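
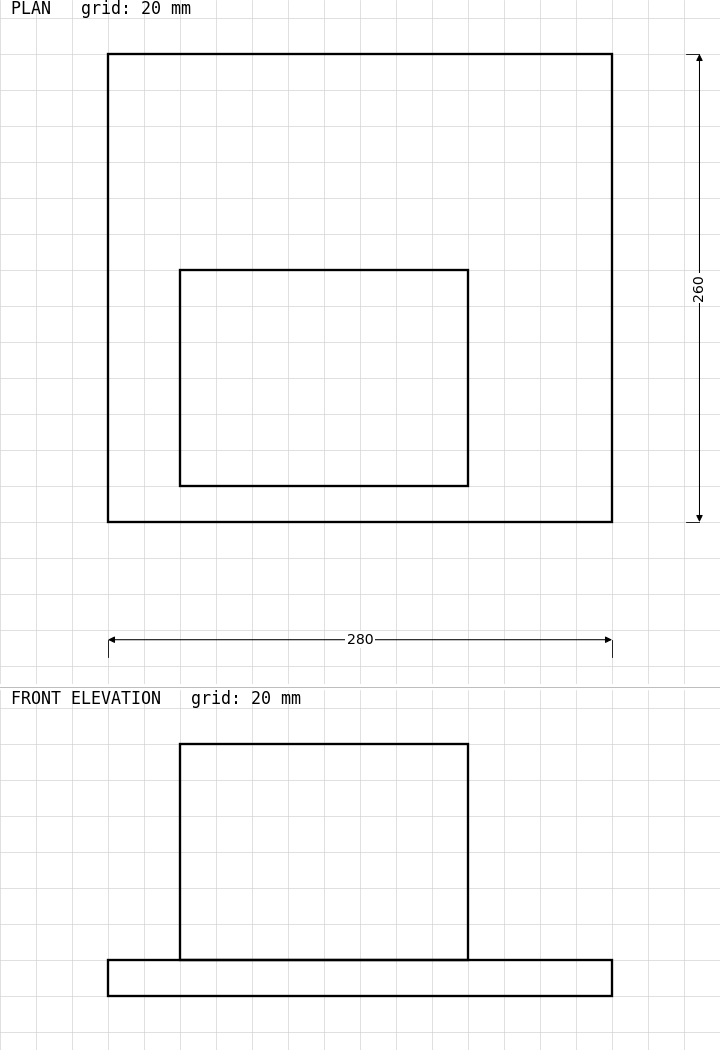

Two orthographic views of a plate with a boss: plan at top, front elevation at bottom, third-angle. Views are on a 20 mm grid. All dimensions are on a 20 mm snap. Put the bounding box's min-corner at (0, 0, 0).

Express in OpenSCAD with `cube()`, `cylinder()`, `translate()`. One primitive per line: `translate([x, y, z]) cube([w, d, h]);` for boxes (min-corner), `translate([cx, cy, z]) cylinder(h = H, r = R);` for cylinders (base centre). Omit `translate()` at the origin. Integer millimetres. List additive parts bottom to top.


cube([280, 260, 20]);
translate([40, 20, 20]) cube([160, 120, 120]);


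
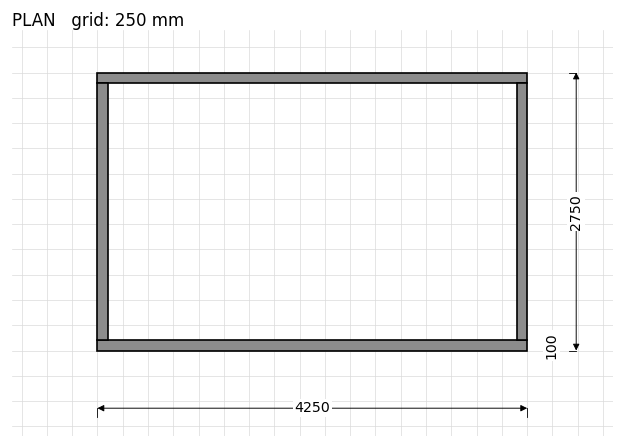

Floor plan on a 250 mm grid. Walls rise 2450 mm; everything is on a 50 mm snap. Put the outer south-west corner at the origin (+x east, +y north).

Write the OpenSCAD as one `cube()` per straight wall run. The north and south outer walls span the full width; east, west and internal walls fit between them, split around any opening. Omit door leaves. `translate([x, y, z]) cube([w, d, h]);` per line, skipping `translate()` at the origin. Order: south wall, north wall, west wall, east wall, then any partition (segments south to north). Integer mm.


cube([4250, 100, 2450]);
translate([0, 2650, 0]) cube([4250, 100, 2450]);
translate([0, 100, 0]) cube([100, 2550, 2450]);
translate([4150, 100, 0]) cube([100, 2550, 2450]);


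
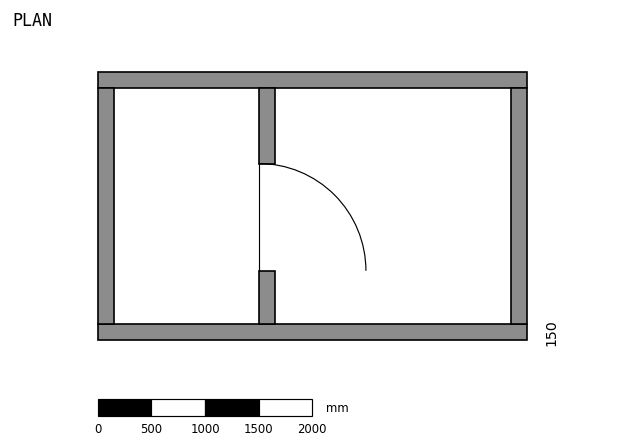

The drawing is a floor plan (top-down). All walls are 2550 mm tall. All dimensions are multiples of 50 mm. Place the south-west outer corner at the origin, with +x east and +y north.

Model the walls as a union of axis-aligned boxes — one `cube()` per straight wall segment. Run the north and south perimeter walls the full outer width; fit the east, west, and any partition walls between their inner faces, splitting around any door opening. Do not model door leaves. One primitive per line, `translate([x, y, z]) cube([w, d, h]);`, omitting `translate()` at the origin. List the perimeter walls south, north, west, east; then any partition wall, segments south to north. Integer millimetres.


cube([4000, 150, 2550]);
translate([0, 2350, 0]) cube([4000, 150, 2550]);
translate([0, 150, 0]) cube([150, 2200, 2550]);
translate([3850, 150, 0]) cube([150, 2200, 2550]);
translate([1500, 150, 0]) cube([150, 500, 2550]);
translate([1500, 1650, 0]) cube([150, 700, 2550]);


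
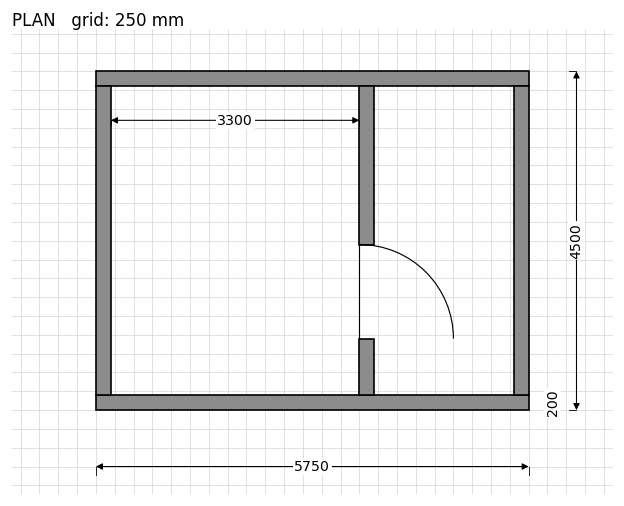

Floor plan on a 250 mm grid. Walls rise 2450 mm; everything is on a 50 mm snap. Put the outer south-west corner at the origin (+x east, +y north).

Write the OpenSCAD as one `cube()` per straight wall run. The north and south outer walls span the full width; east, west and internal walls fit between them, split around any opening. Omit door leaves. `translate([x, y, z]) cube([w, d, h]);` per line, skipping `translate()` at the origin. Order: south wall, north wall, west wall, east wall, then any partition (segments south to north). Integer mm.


cube([5750, 200, 2450]);
translate([0, 4300, 0]) cube([5750, 200, 2450]);
translate([0, 200, 0]) cube([200, 4100, 2450]);
translate([5550, 200, 0]) cube([200, 4100, 2450]);
translate([3500, 200, 0]) cube([200, 750, 2450]);
translate([3500, 2200, 0]) cube([200, 2100, 2450]);


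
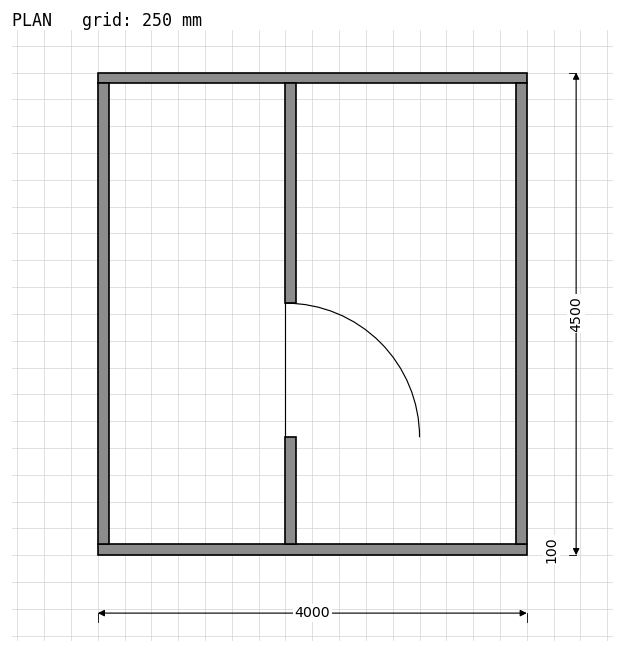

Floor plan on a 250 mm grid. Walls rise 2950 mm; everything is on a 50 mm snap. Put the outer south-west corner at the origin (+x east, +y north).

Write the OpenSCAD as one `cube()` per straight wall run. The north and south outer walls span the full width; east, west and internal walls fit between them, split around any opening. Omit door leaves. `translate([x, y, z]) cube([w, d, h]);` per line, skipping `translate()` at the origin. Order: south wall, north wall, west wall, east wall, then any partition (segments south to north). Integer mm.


cube([4000, 100, 2950]);
translate([0, 4400, 0]) cube([4000, 100, 2950]);
translate([0, 100, 0]) cube([100, 4300, 2950]);
translate([3900, 100, 0]) cube([100, 4300, 2950]);
translate([1750, 100, 0]) cube([100, 1000, 2950]);
translate([1750, 2350, 0]) cube([100, 2050, 2950]);


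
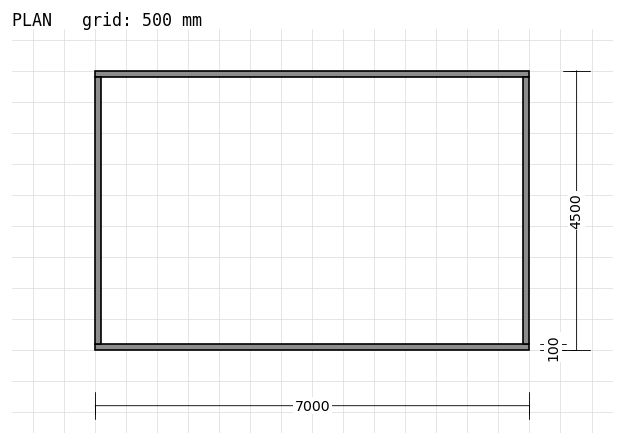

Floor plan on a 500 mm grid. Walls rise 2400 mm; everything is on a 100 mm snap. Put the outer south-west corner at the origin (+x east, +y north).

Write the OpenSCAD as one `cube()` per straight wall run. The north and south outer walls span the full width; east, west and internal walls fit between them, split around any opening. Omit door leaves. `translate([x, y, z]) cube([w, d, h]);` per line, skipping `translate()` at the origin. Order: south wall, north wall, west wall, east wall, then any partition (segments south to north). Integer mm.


cube([7000, 100, 2400]);
translate([0, 4400, 0]) cube([7000, 100, 2400]);
translate([0, 100, 0]) cube([100, 4300, 2400]);
translate([6900, 100, 0]) cube([100, 4300, 2400]);


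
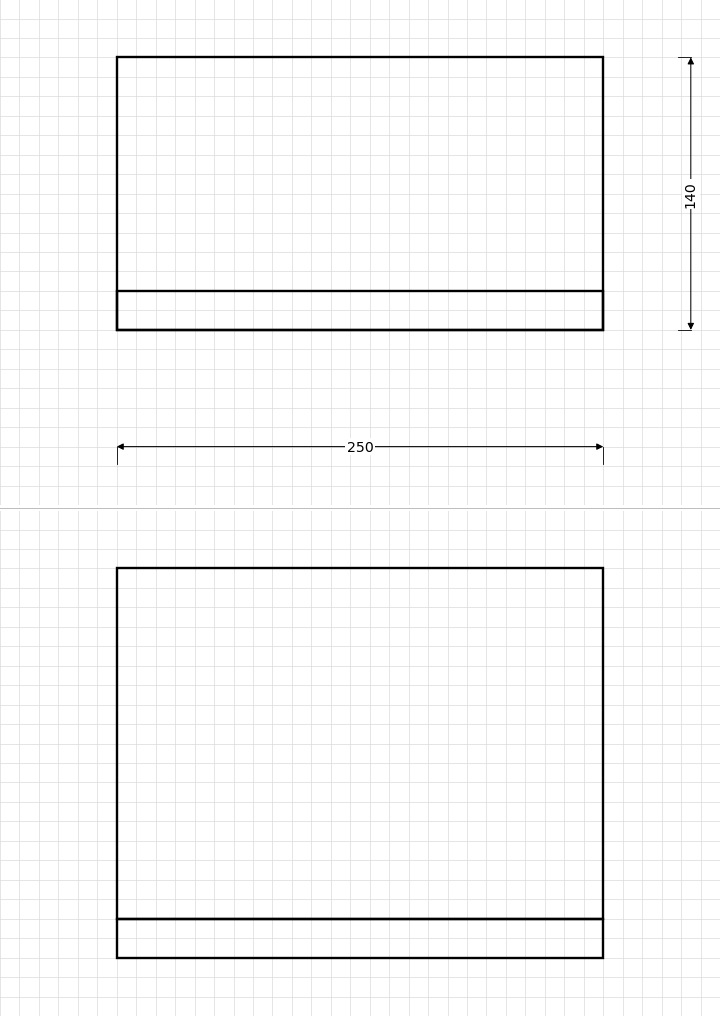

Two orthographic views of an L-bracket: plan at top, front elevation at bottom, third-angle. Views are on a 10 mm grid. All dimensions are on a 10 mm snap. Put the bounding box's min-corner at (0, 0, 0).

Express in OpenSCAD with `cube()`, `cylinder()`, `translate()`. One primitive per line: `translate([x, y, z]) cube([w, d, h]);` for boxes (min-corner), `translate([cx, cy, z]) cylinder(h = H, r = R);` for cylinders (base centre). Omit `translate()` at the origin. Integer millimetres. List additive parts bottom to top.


cube([250, 140, 20]);
translate([0, 0, 20]) cube([250, 20, 180]);


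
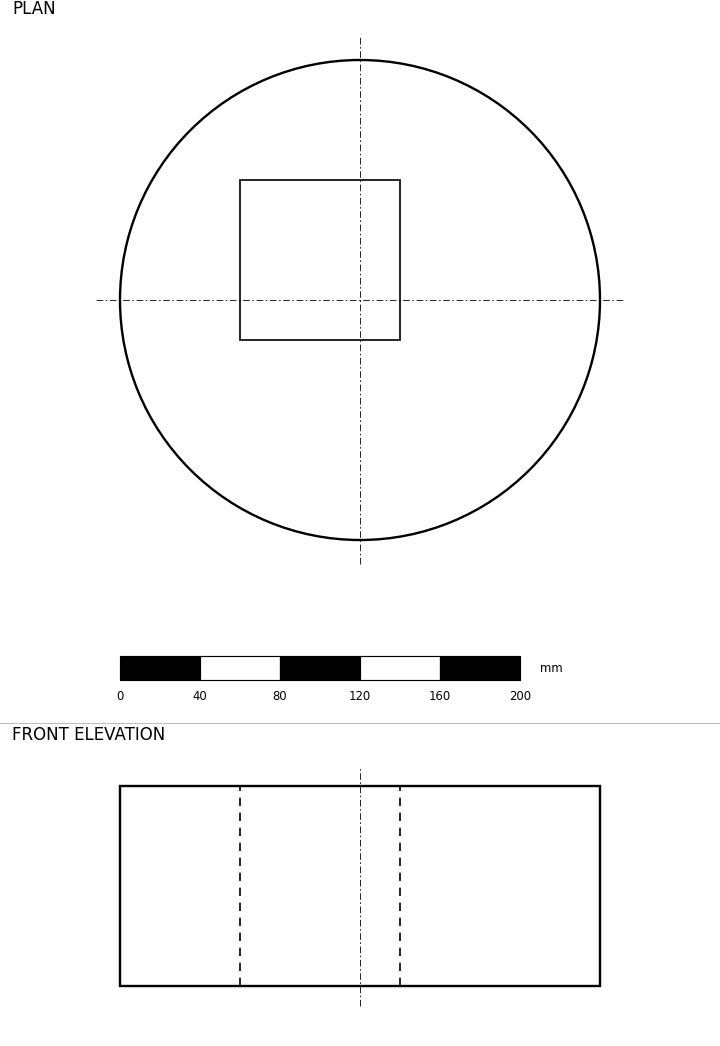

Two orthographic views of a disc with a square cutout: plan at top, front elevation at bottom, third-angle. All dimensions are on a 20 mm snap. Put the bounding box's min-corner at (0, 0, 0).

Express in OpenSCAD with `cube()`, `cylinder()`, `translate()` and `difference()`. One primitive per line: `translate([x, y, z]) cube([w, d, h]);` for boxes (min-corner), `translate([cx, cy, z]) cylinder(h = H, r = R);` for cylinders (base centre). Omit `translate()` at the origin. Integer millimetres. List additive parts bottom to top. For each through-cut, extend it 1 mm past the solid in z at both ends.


difference() {
  translate([120, 120, 0]) cylinder(h = 100, r = 120);
  translate([60, 100, -1]) cube([80, 80, 102]);
}


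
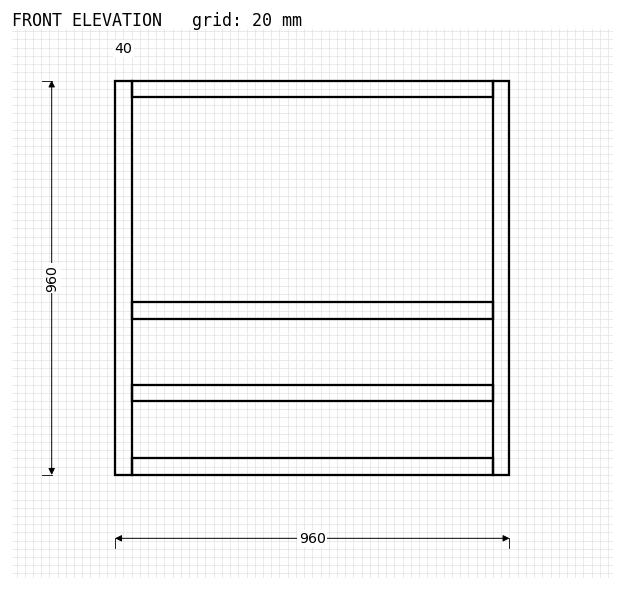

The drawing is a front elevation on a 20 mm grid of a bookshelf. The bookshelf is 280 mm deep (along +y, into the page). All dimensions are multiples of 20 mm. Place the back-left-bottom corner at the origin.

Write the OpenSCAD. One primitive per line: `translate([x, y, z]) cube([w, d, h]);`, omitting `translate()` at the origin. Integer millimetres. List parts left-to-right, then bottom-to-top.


cube([40, 280, 960]);
translate([40, 0, 0]) cube([880, 280, 40]);
translate([40, 0, 180]) cube([880, 280, 40]);
translate([40, 0, 380]) cube([880, 280, 40]);
translate([40, 0, 920]) cube([880, 280, 40]);
translate([920, 0, 0]) cube([40, 280, 960]);


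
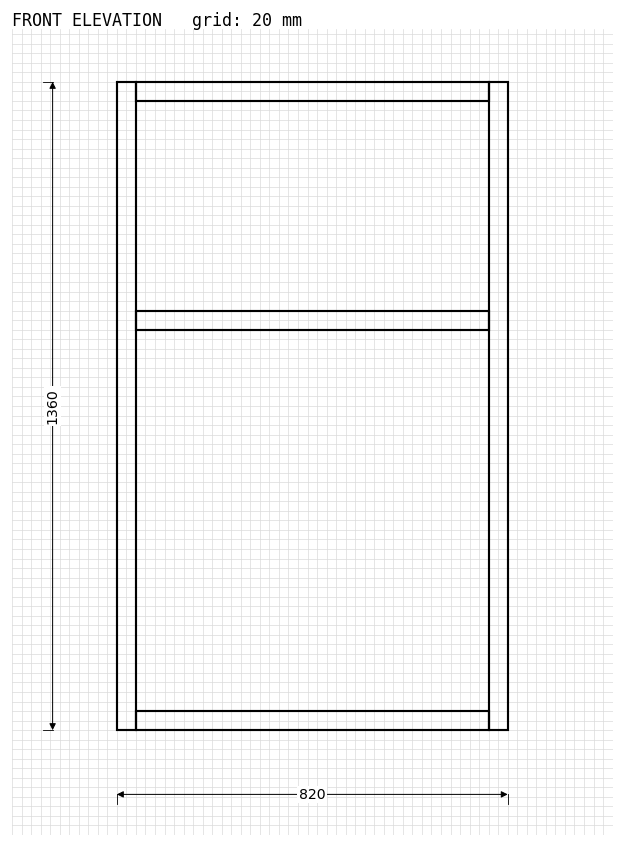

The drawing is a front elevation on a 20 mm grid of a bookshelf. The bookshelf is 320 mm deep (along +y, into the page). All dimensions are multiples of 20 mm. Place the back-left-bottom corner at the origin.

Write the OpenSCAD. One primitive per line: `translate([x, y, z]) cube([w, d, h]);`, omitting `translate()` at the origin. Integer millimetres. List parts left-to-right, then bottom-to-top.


cube([40, 320, 1360]);
translate([40, 0, 0]) cube([740, 320, 40]);
translate([40, 0, 840]) cube([740, 320, 40]);
translate([40, 0, 1320]) cube([740, 320, 40]);
translate([780, 0, 0]) cube([40, 320, 1360]);


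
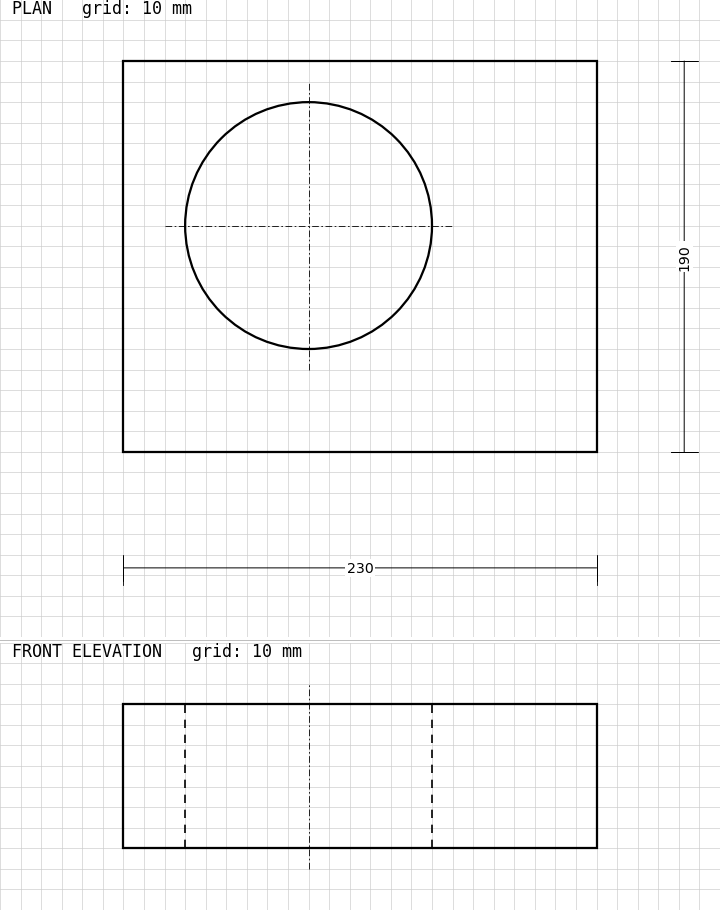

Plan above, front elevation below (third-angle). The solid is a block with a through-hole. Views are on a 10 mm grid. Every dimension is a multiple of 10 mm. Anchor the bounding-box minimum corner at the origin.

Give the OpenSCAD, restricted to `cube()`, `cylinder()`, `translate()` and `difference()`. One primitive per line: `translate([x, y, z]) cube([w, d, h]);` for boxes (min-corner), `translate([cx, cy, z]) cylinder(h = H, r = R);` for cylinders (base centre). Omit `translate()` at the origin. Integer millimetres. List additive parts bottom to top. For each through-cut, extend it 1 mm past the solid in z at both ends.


difference() {
  cube([230, 190, 70]);
  translate([90, 110, -1]) cylinder(h = 72, r = 60);
}


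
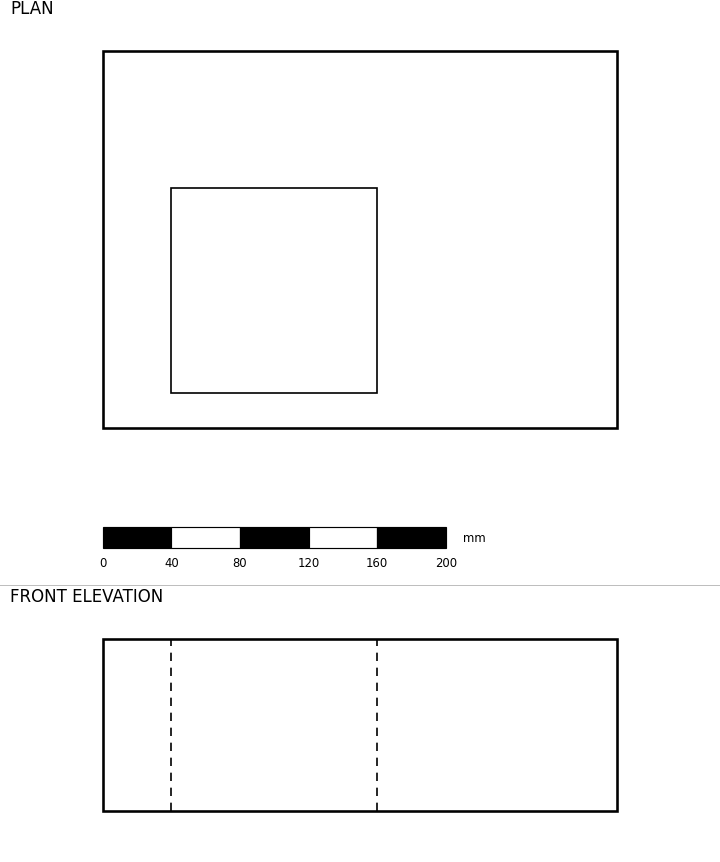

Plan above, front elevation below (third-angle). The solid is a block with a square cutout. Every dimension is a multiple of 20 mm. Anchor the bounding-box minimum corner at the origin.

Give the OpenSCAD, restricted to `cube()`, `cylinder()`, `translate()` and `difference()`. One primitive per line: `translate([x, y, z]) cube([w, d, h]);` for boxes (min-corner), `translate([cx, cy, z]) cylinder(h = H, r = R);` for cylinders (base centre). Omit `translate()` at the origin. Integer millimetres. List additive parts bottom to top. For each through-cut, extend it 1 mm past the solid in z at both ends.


difference() {
  cube([300, 220, 100]);
  translate([40, 20, -1]) cube([120, 120, 102]);
}


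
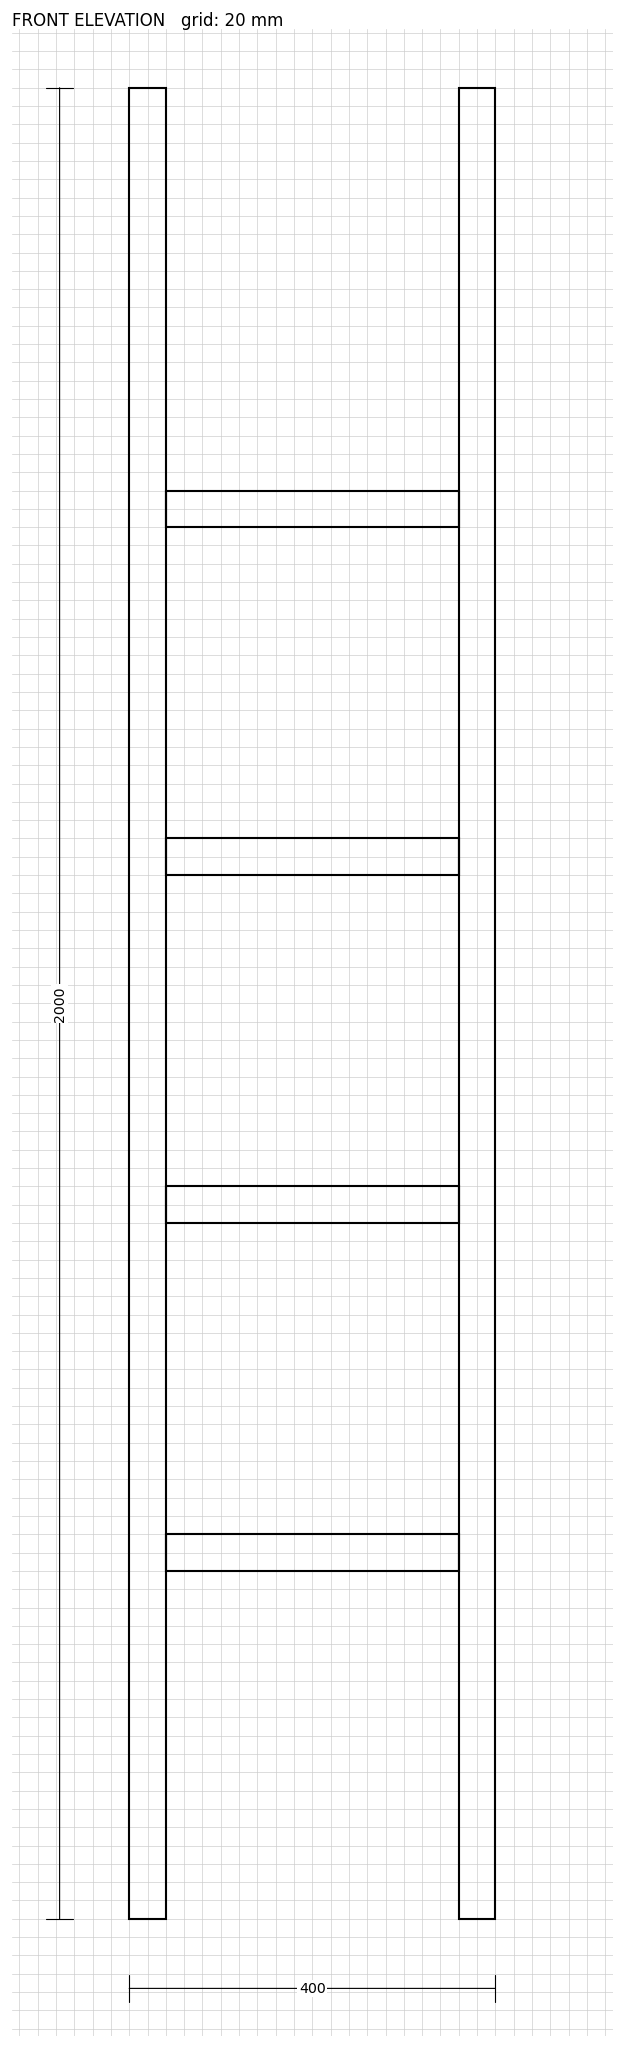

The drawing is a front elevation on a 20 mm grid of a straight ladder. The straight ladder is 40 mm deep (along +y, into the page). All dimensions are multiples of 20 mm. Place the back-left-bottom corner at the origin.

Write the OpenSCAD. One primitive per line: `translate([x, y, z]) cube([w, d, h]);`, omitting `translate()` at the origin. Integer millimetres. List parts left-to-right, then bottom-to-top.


cube([40, 40, 2000]);
translate([40, 0, 380]) cube([320, 40, 40]);
translate([40, 0, 760]) cube([320, 40, 40]);
translate([40, 0, 1140]) cube([320, 40, 40]);
translate([40, 0, 1520]) cube([320, 40, 40]);
translate([360, 0, 0]) cube([40, 40, 2000]);


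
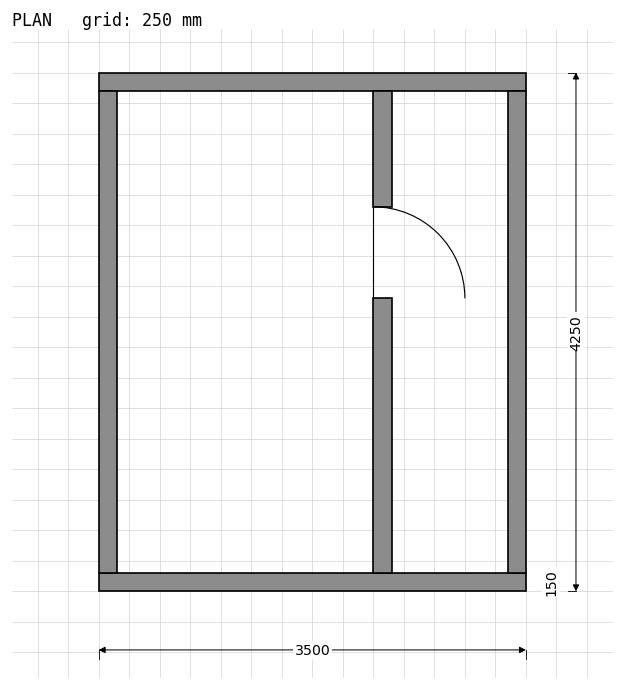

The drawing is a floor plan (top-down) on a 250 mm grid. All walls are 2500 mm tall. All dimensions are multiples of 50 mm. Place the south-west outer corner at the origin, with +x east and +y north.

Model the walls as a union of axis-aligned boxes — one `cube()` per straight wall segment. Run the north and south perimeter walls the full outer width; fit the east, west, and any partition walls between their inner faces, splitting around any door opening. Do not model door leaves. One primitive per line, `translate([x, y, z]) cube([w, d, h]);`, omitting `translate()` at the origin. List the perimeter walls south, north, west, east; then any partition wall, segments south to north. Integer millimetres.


cube([3500, 150, 2500]);
translate([0, 4100, 0]) cube([3500, 150, 2500]);
translate([0, 150, 0]) cube([150, 3950, 2500]);
translate([3350, 150, 0]) cube([150, 3950, 2500]);
translate([2250, 150, 0]) cube([150, 2250, 2500]);
translate([2250, 3150, 0]) cube([150, 950, 2500]);


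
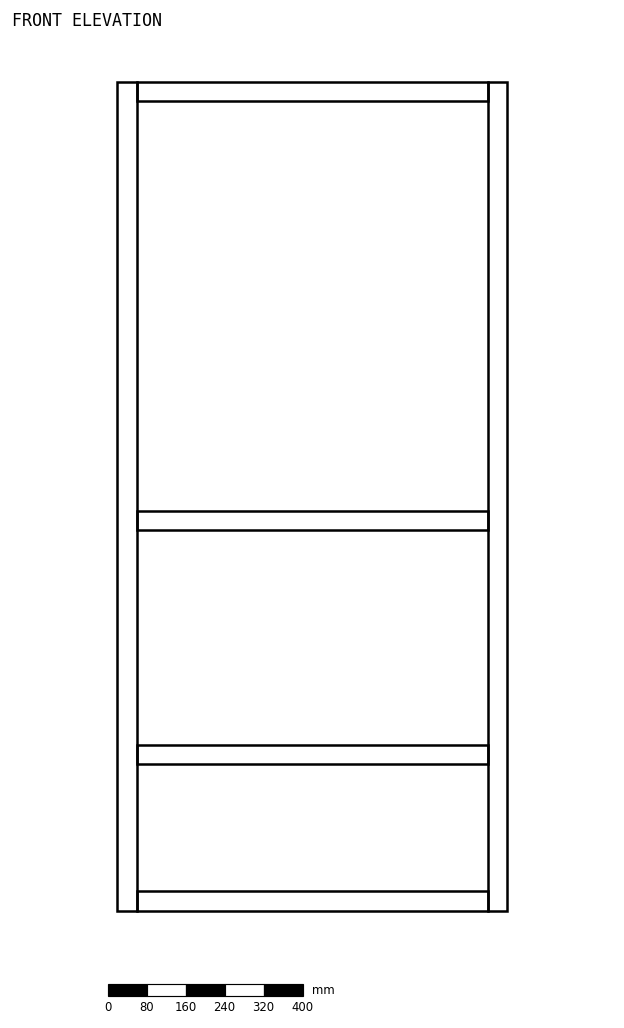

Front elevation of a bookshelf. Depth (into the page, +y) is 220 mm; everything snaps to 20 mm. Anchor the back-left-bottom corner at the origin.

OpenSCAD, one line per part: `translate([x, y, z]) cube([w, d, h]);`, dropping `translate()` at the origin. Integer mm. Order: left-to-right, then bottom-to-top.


cube([40, 220, 1700]);
translate([40, 0, 0]) cube([720, 220, 40]);
translate([40, 0, 300]) cube([720, 220, 40]);
translate([40, 0, 780]) cube([720, 220, 40]);
translate([40, 0, 1660]) cube([720, 220, 40]);
translate([760, 0, 0]) cube([40, 220, 1700]);


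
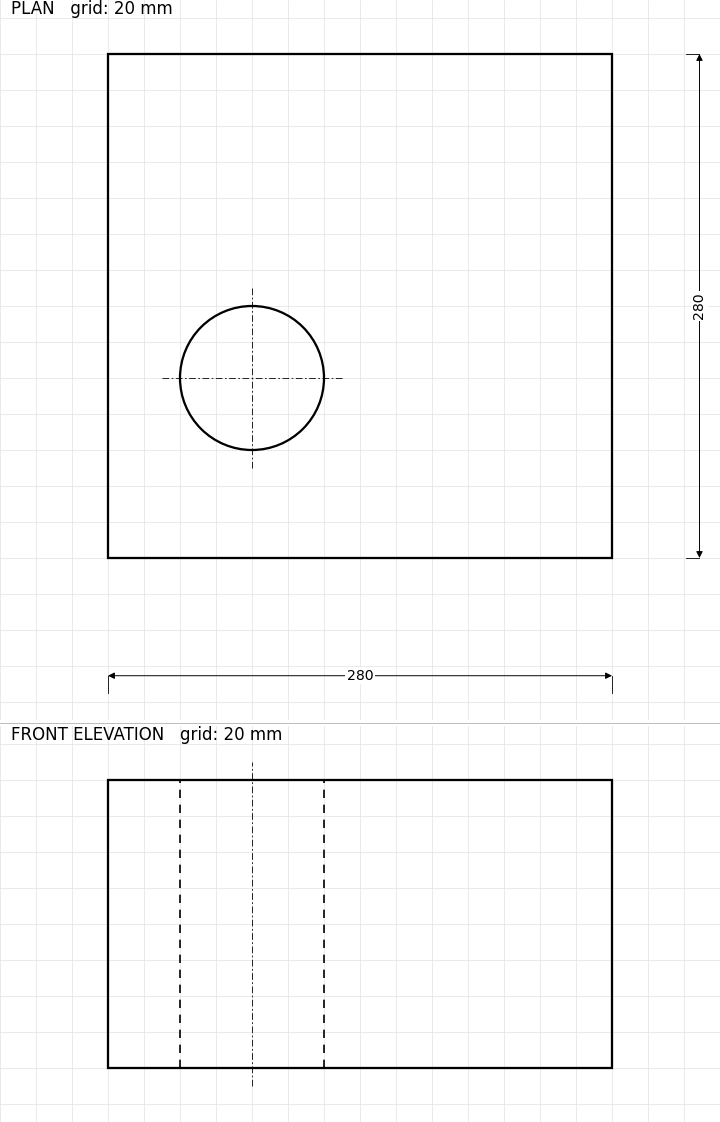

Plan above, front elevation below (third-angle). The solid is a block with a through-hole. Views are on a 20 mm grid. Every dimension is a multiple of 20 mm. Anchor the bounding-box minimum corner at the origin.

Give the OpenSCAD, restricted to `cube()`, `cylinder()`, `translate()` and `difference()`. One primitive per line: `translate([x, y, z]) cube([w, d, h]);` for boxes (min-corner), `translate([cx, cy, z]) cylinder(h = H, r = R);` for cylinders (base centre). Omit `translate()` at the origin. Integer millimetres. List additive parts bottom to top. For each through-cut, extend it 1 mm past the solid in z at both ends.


difference() {
  cube([280, 280, 160]);
  translate([80, 100, -1]) cylinder(h = 162, r = 40);
}


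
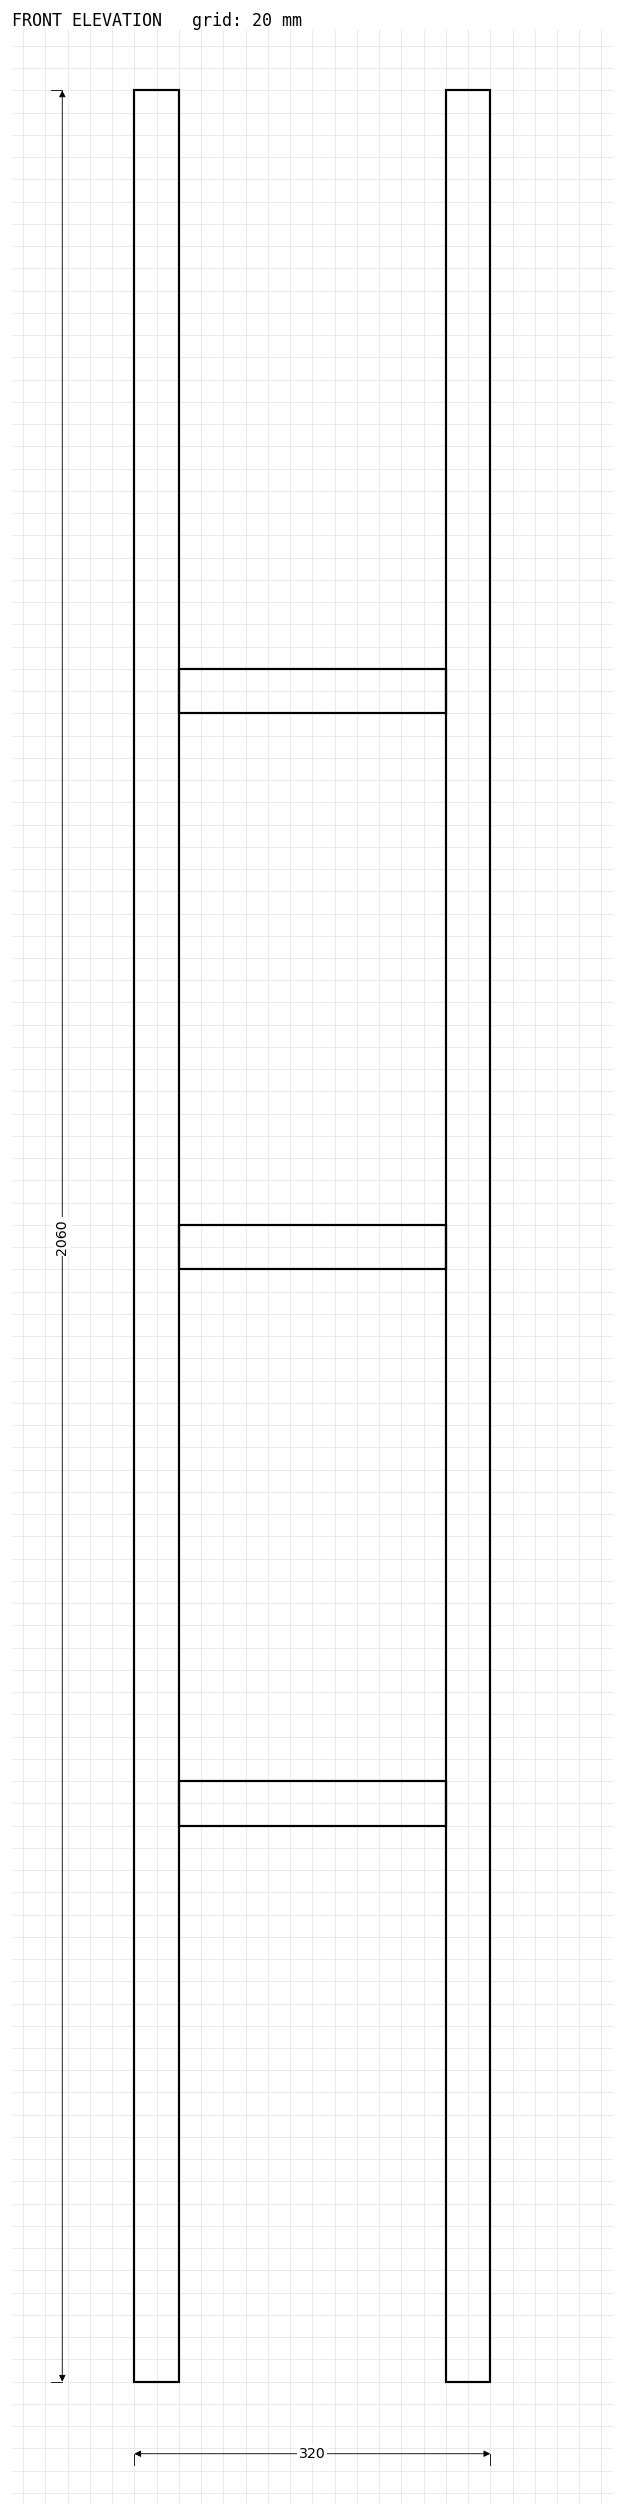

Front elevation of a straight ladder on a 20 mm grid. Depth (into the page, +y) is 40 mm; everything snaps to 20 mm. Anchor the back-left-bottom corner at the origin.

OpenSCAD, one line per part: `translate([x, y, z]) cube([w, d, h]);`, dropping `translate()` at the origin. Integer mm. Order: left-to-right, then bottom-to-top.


cube([40, 40, 2060]);
translate([40, 0, 500]) cube([240, 40, 40]);
translate([40, 0, 1000]) cube([240, 40, 40]);
translate([40, 0, 1500]) cube([240, 40, 40]);
translate([280, 0, 0]) cube([40, 40, 2060]);


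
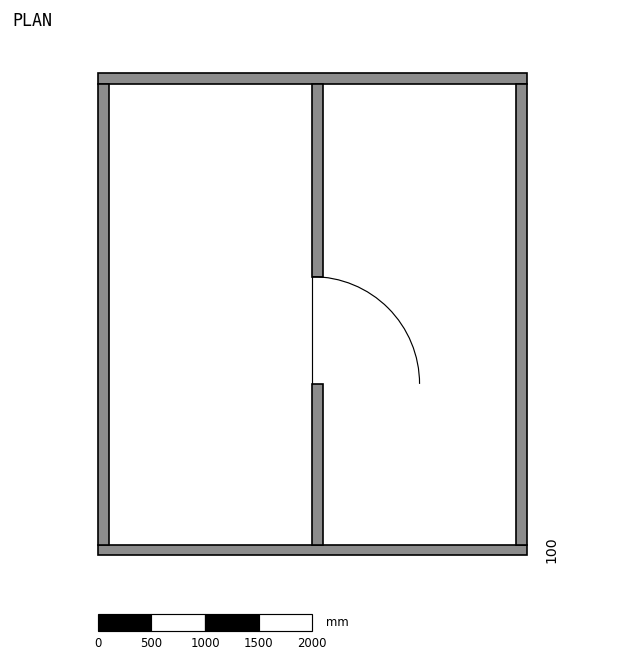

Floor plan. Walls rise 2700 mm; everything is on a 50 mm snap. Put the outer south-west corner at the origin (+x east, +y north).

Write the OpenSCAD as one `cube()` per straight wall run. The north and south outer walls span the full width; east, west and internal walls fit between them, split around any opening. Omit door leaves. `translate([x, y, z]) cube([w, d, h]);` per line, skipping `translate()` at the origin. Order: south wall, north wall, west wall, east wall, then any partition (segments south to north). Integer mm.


cube([4000, 100, 2700]);
translate([0, 4400, 0]) cube([4000, 100, 2700]);
translate([0, 100, 0]) cube([100, 4300, 2700]);
translate([3900, 100, 0]) cube([100, 4300, 2700]);
translate([2000, 100, 0]) cube([100, 1500, 2700]);
translate([2000, 2600, 0]) cube([100, 1800, 2700]);


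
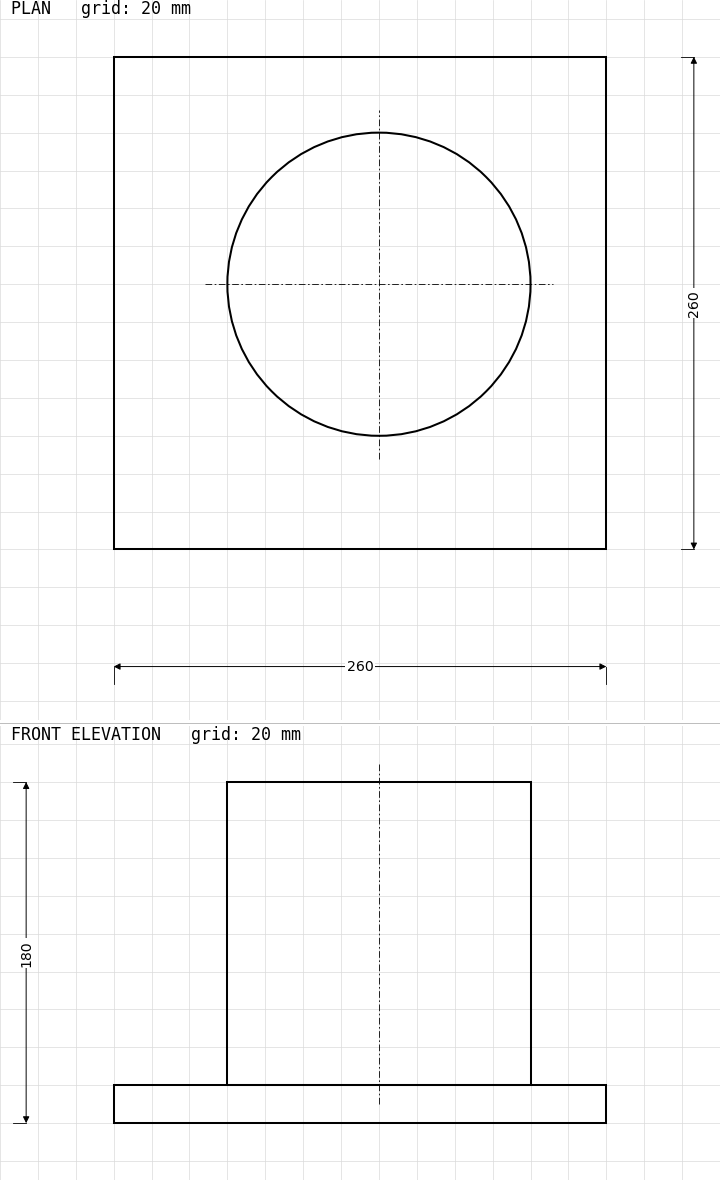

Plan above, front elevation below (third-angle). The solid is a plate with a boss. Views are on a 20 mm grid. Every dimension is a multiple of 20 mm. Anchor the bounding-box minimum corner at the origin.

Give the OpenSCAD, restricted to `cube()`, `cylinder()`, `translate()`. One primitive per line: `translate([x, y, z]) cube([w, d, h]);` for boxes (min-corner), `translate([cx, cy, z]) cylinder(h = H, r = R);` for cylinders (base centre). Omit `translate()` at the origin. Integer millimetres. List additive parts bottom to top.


cube([260, 260, 20]);
translate([140, 140, 20]) cylinder(h = 160, r = 80);


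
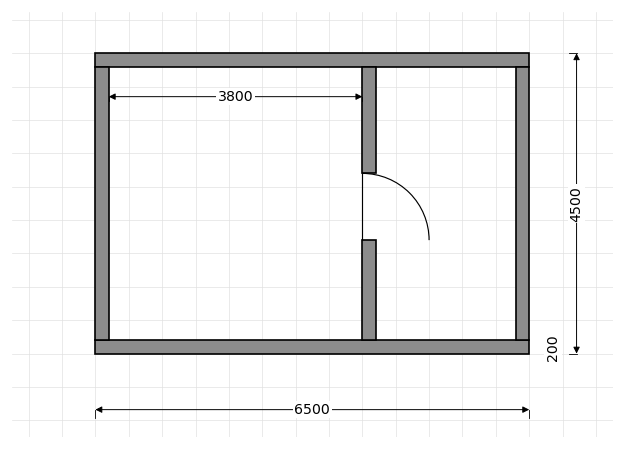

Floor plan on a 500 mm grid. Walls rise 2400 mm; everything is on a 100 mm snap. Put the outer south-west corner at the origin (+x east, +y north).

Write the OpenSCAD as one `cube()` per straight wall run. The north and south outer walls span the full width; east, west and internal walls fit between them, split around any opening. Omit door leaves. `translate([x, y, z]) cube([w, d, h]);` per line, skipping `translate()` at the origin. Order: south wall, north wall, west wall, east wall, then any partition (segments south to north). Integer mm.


cube([6500, 200, 2400]);
translate([0, 4300, 0]) cube([6500, 200, 2400]);
translate([0, 200, 0]) cube([200, 4100, 2400]);
translate([6300, 200, 0]) cube([200, 4100, 2400]);
translate([4000, 200, 0]) cube([200, 1500, 2400]);
translate([4000, 2700, 0]) cube([200, 1600, 2400]);


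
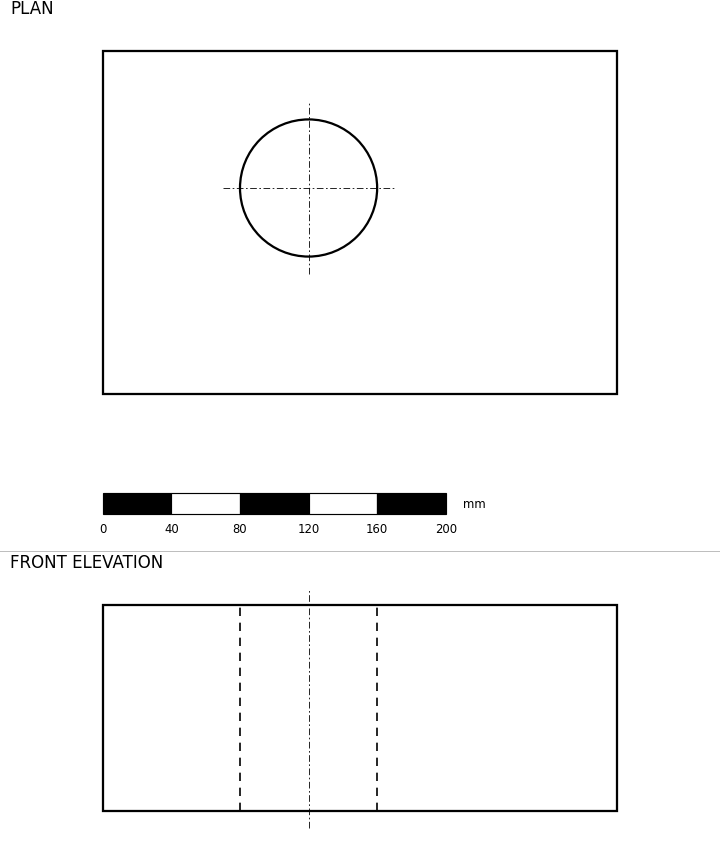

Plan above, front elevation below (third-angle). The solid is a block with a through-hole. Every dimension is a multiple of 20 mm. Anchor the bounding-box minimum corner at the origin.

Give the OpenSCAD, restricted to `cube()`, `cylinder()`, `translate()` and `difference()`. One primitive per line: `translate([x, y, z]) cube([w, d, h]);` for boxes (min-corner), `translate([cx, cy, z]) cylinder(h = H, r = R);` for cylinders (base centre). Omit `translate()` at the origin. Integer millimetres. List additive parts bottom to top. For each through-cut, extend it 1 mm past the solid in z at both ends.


difference() {
  cube([300, 200, 120]);
  translate([120, 120, -1]) cylinder(h = 122, r = 40);
}


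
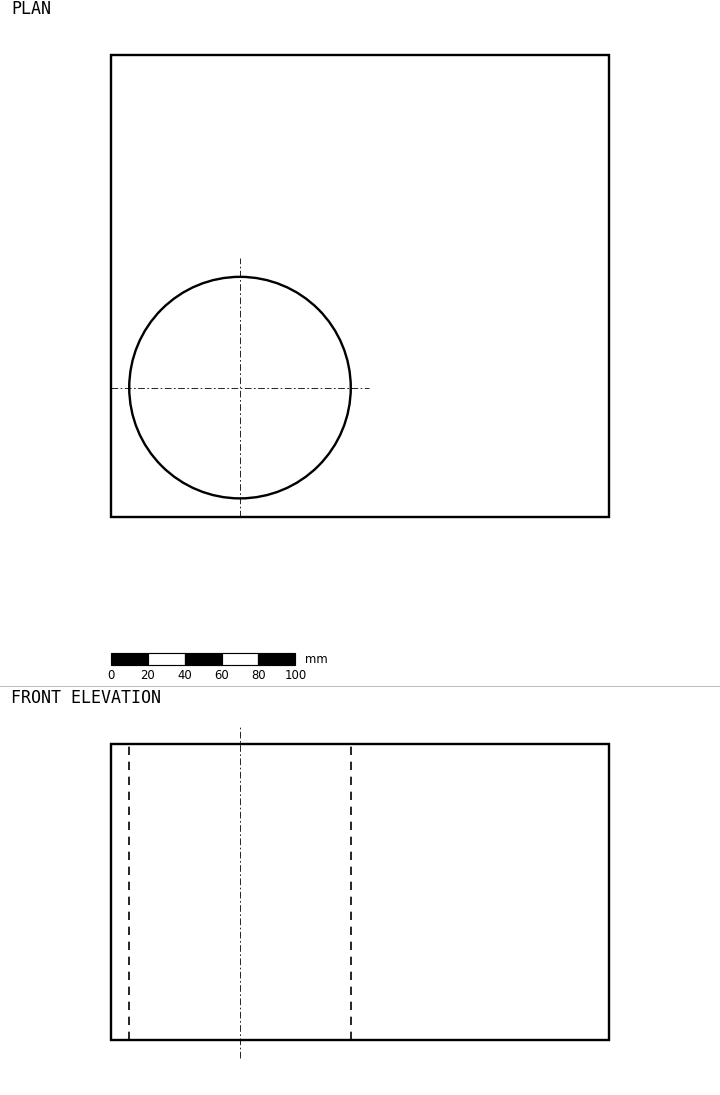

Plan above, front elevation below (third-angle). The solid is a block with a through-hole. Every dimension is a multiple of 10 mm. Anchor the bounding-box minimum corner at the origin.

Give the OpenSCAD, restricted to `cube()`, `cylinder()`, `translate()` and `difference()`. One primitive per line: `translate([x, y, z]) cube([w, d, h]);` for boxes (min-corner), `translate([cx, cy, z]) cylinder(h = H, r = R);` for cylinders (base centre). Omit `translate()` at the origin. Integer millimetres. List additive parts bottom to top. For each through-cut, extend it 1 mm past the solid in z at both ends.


difference() {
  cube([270, 250, 160]);
  translate([70, 70, -1]) cylinder(h = 162, r = 60);
}


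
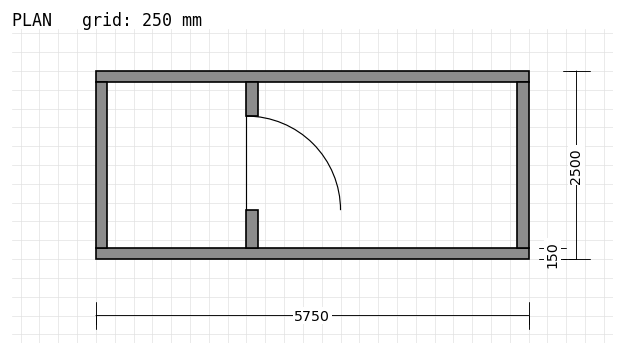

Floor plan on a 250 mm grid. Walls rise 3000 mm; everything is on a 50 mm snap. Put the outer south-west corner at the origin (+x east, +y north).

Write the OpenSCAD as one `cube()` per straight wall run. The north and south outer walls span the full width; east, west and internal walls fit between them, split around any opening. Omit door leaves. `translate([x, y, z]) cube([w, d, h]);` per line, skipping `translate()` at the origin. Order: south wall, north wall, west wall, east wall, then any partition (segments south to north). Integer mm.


cube([5750, 150, 3000]);
translate([0, 2350, 0]) cube([5750, 150, 3000]);
translate([0, 150, 0]) cube([150, 2200, 3000]);
translate([5600, 150, 0]) cube([150, 2200, 3000]);
translate([2000, 150, 0]) cube([150, 500, 3000]);
translate([2000, 1900, 0]) cube([150, 450, 3000]);


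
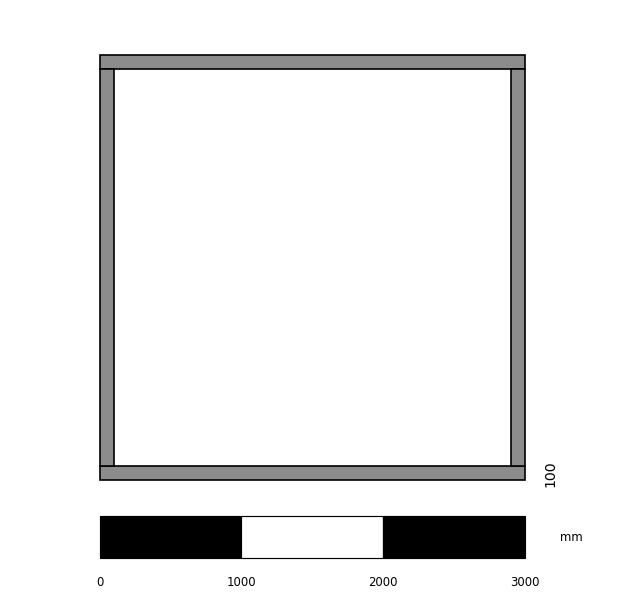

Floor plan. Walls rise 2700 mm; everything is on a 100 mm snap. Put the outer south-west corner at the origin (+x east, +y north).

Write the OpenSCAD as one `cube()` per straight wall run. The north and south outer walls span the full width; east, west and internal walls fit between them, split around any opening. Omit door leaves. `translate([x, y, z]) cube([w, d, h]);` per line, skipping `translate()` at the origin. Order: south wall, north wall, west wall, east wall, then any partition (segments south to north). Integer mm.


cube([3000, 100, 2700]);
translate([0, 2900, 0]) cube([3000, 100, 2700]);
translate([0, 100, 0]) cube([100, 2800, 2700]);
translate([2900, 100, 0]) cube([100, 2800, 2700]);


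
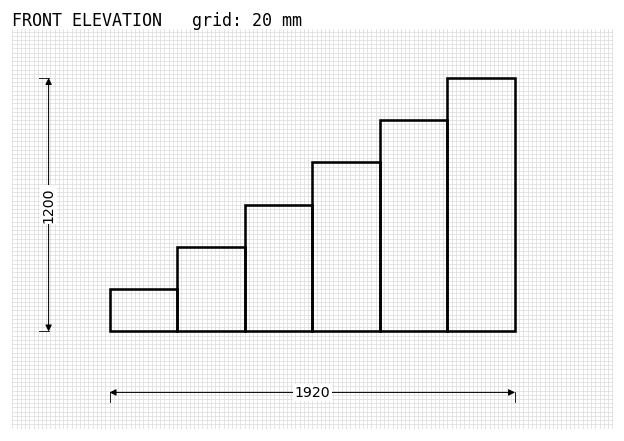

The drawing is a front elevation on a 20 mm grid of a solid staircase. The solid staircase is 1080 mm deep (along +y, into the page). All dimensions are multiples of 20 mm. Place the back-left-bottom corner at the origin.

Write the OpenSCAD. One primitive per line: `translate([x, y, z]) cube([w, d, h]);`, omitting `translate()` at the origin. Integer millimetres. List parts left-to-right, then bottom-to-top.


cube([320, 1080, 200]);
translate([320, 0, 0]) cube([320, 1080, 400]);
translate([640, 0, 0]) cube([320, 1080, 600]);
translate([960, 0, 0]) cube([320, 1080, 800]);
translate([1280, 0, 0]) cube([320, 1080, 1000]);
translate([1600, 0, 0]) cube([320, 1080, 1200]);


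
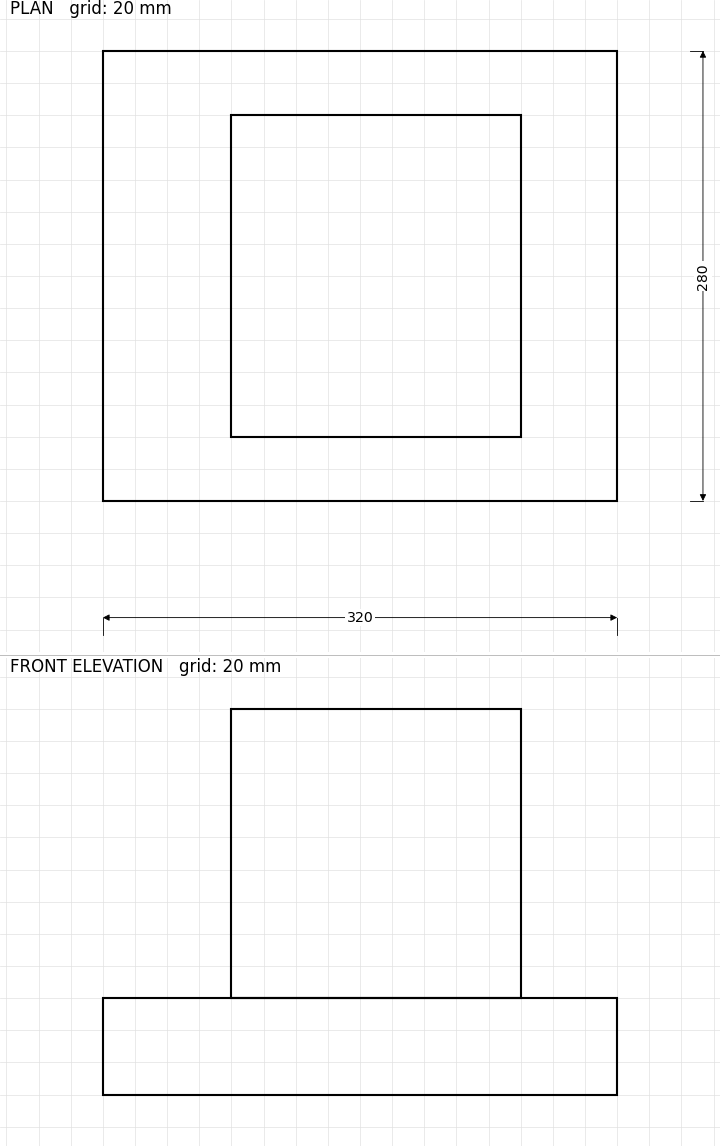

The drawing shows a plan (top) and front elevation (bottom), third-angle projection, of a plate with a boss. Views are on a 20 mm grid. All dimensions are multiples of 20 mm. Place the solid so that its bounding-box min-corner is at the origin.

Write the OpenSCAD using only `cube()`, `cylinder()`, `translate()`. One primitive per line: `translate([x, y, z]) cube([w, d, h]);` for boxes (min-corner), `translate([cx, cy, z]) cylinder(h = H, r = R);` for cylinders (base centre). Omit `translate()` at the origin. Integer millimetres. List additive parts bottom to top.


cube([320, 280, 60]);
translate([80, 40, 60]) cube([180, 200, 180]);


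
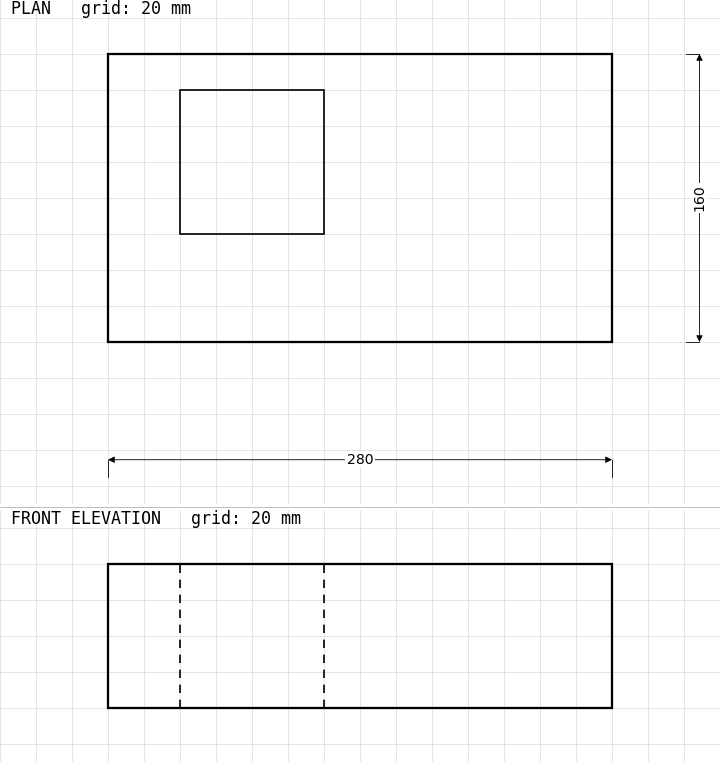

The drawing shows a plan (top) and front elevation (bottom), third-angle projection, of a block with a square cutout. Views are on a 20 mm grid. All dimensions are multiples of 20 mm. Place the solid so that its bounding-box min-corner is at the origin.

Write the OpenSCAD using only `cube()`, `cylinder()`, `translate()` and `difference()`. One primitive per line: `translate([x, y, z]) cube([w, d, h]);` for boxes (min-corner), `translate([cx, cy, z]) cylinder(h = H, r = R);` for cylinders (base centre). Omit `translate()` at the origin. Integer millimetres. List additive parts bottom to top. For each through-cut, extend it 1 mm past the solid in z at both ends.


difference() {
  cube([280, 160, 80]);
  translate([40, 60, -1]) cube([80, 80, 82]);
}


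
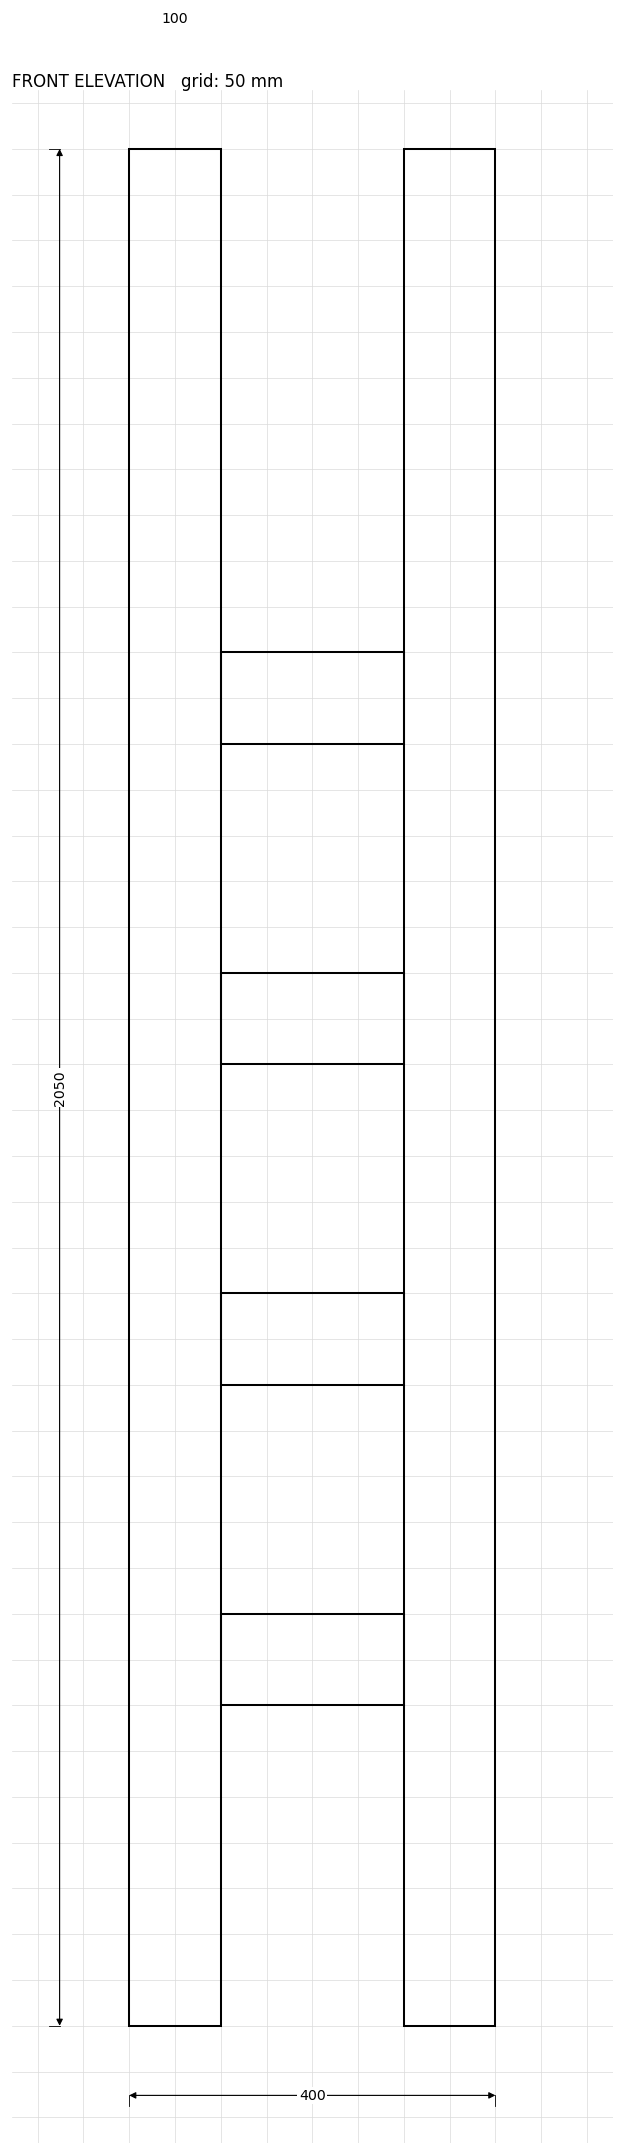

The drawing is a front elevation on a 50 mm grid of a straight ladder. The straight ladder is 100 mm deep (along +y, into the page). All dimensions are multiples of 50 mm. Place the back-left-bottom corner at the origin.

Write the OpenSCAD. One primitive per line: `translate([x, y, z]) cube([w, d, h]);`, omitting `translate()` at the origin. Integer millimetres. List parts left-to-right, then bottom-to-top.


cube([100, 100, 2050]);
translate([100, 0, 350]) cube([200, 100, 100]);
translate([100, 0, 700]) cube([200, 100, 100]);
translate([100, 0, 1050]) cube([200, 100, 100]);
translate([100, 0, 1400]) cube([200, 100, 100]);
translate([300, 0, 0]) cube([100, 100, 2050]);


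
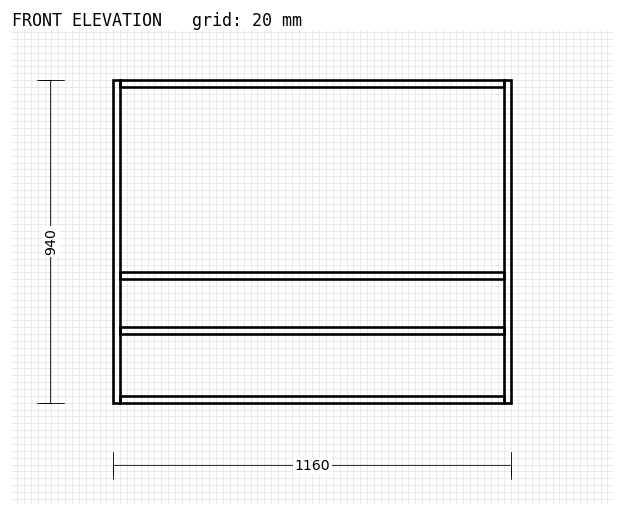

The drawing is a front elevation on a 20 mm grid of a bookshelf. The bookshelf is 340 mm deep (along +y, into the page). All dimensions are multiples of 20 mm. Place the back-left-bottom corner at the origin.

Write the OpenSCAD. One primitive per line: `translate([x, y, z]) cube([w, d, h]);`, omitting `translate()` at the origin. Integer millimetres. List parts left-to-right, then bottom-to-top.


cube([20, 340, 940]);
translate([20, 0, 0]) cube([1120, 340, 20]);
translate([20, 0, 200]) cube([1120, 340, 20]);
translate([20, 0, 360]) cube([1120, 340, 20]);
translate([20, 0, 920]) cube([1120, 340, 20]);
translate([1140, 0, 0]) cube([20, 340, 940]);


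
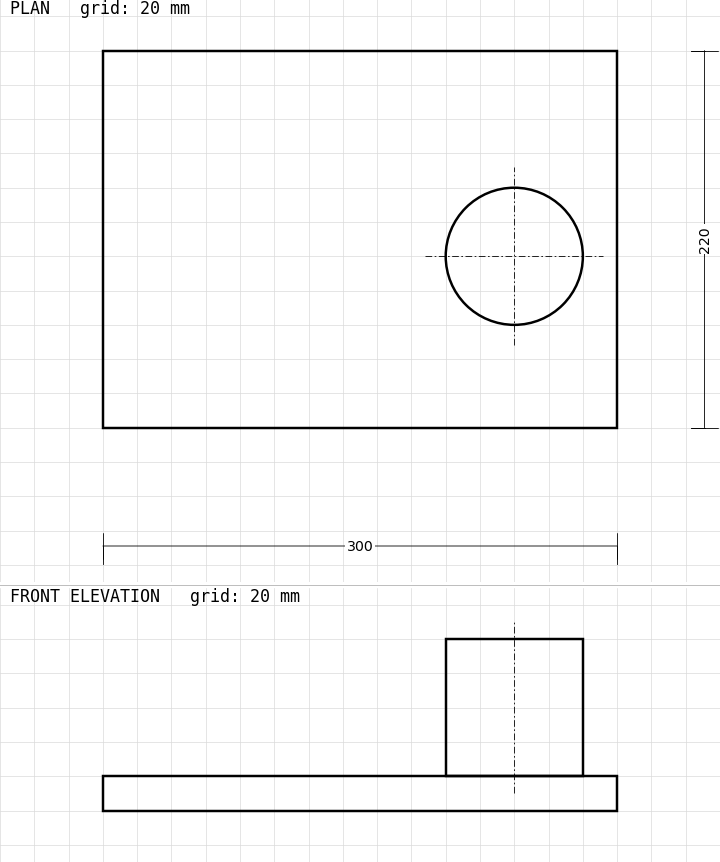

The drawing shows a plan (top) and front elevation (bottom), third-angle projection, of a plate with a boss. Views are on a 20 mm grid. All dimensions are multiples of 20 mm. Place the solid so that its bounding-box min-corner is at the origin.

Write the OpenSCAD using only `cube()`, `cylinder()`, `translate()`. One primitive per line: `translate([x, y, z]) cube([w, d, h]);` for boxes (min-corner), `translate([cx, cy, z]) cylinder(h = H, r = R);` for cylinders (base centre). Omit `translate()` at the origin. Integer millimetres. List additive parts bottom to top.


cube([300, 220, 20]);
translate([240, 100, 20]) cylinder(h = 80, r = 40);


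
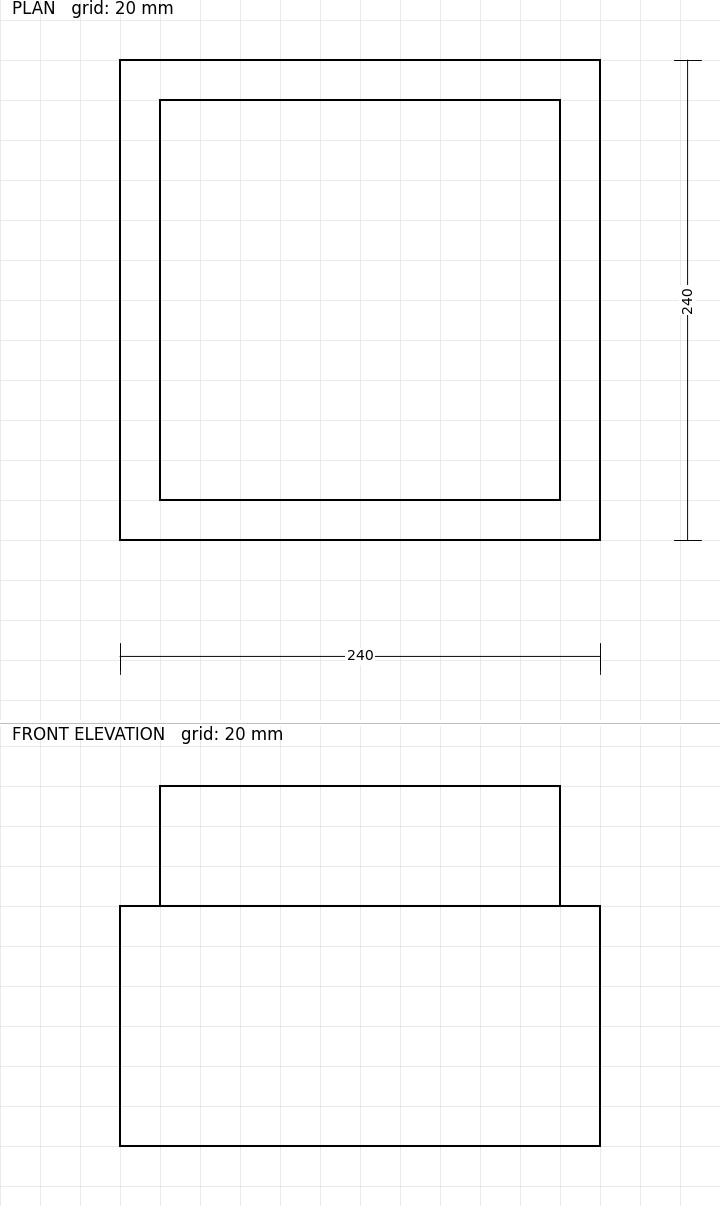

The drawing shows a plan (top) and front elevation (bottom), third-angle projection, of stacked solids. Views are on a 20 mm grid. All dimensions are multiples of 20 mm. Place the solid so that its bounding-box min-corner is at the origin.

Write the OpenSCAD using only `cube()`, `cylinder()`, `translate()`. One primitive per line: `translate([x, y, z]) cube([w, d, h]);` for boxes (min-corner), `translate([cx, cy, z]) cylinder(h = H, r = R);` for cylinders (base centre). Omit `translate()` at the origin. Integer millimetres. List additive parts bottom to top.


cube([240, 240, 120]);
translate([20, 20, 120]) cube([200, 200, 60]);


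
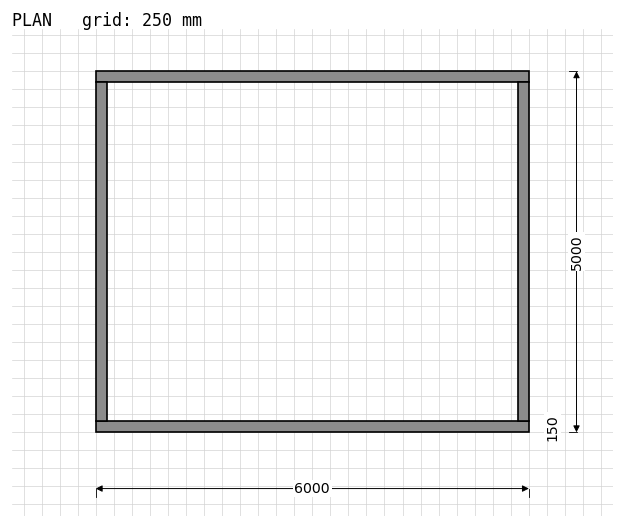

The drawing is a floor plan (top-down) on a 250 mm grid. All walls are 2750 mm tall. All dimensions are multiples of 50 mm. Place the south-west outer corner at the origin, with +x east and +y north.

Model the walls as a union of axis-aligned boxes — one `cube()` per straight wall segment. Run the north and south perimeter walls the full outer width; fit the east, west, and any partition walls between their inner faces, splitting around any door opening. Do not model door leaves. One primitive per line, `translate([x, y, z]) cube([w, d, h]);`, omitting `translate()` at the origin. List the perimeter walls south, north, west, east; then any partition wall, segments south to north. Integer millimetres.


cube([6000, 150, 2750]);
translate([0, 4850, 0]) cube([6000, 150, 2750]);
translate([0, 150, 0]) cube([150, 4700, 2750]);
translate([5850, 150, 0]) cube([150, 4700, 2750]);


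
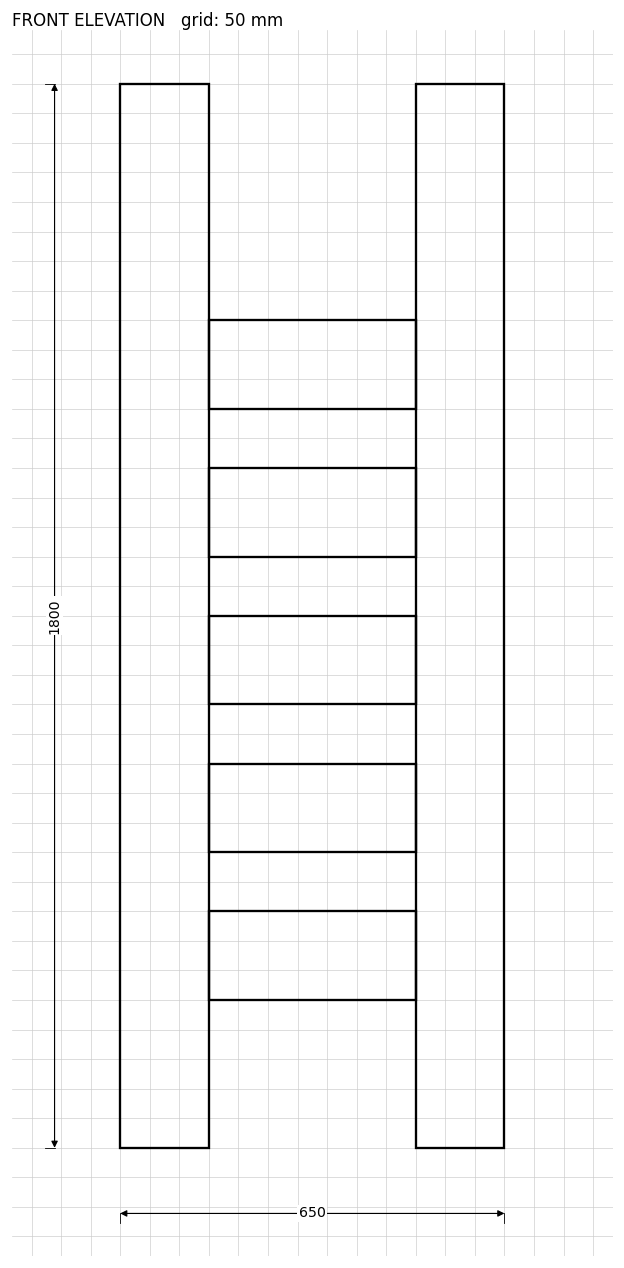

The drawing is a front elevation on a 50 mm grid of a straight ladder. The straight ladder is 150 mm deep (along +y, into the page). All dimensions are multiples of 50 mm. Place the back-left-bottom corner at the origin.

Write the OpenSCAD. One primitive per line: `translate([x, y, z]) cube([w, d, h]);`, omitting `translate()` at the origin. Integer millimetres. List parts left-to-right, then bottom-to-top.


cube([150, 150, 1800]);
translate([150, 0, 250]) cube([350, 150, 150]);
translate([150, 0, 500]) cube([350, 150, 150]);
translate([150, 0, 750]) cube([350, 150, 150]);
translate([150, 0, 1000]) cube([350, 150, 150]);
translate([150, 0, 1250]) cube([350, 150, 150]);
translate([500, 0, 0]) cube([150, 150, 1800]);


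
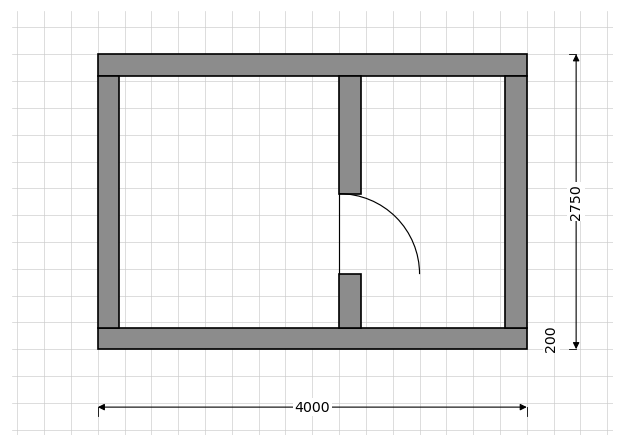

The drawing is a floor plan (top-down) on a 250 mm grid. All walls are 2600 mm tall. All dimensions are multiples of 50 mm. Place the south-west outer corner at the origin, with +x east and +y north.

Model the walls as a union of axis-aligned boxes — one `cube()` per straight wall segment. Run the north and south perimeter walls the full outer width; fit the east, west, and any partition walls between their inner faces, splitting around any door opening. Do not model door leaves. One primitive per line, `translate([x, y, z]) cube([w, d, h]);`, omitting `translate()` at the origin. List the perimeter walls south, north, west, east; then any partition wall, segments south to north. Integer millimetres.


cube([4000, 200, 2600]);
translate([0, 2550, 0]) cube([4000, 200, 2600]);
translate([0, 200, 0]) cube([200, 2350, 2600]);
translate([3800, 200, 0]) cube([200, 2350, 2600]);
translate([2250, 200, 0]) cube([200, 500, 2600]);
translate([2250, 1450, 0]) cube([200, 1100, 2600]);


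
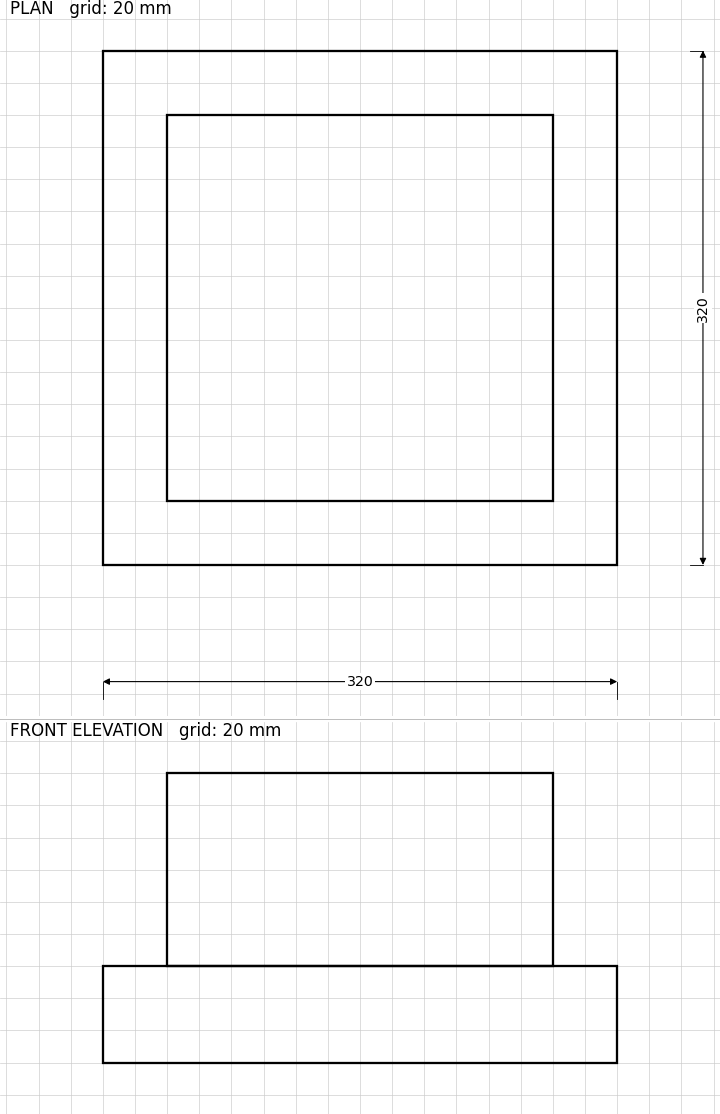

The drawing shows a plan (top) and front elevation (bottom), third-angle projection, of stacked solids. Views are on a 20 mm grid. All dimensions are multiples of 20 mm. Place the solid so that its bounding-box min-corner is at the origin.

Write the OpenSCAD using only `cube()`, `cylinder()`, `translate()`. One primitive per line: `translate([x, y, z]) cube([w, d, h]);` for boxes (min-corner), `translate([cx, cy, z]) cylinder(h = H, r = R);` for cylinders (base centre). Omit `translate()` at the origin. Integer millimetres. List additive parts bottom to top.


cube([320, 320, 60]);
translate([40, 40, 60]) cube([240, 240, 120]);


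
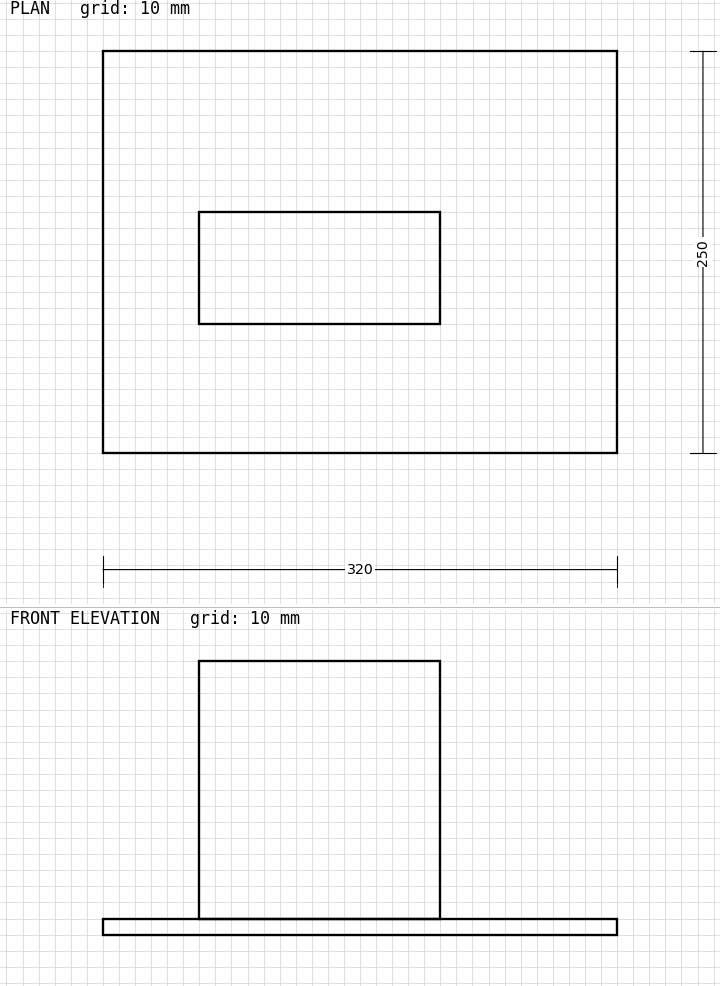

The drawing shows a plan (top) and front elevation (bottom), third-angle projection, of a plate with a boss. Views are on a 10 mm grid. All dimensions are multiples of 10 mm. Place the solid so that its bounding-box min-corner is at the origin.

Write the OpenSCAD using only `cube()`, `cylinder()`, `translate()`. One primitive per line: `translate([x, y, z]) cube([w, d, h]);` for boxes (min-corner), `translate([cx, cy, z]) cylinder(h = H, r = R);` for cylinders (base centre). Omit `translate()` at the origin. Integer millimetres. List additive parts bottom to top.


cube([320, 250, 10]);
translate([60, 80, 10]) cube([150, 70, 160]);
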